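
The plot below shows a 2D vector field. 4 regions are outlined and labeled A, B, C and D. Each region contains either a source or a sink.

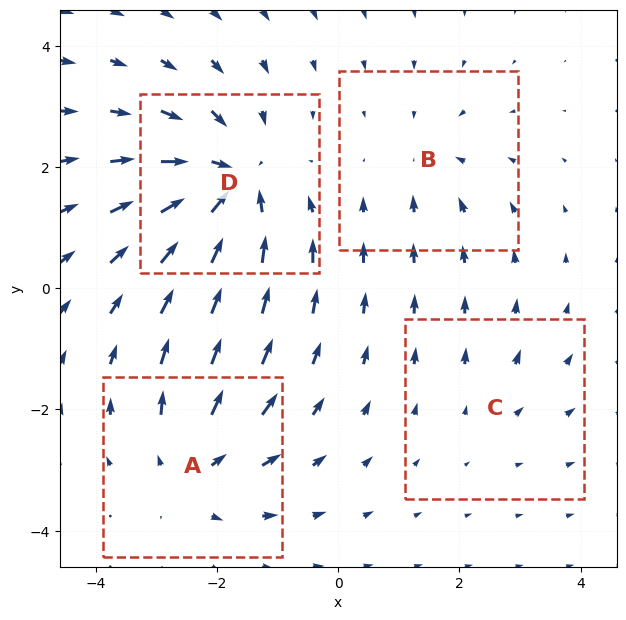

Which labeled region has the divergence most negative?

D

Divergence at each region's feature centre — A: about +5, B: about -3, C: about +2, D: about -7. Region D is most negative.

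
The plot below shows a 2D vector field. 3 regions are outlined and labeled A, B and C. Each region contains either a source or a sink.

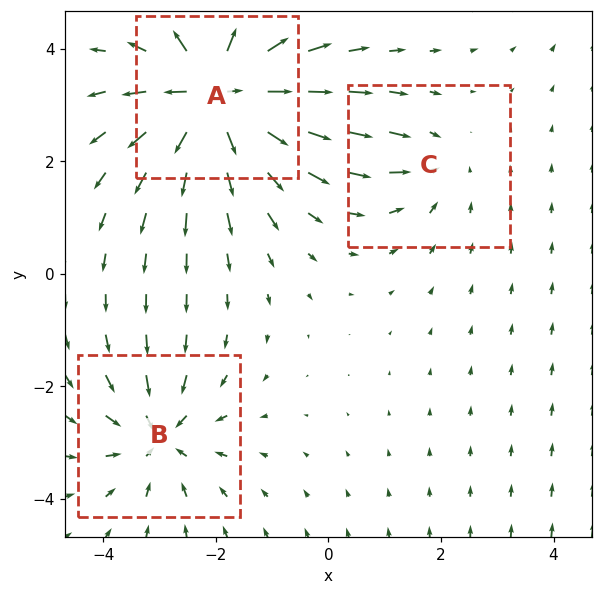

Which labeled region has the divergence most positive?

Divergence at each region's feature centre — A: about +6, B: about -4, C: about -2. Region A is most positive.

A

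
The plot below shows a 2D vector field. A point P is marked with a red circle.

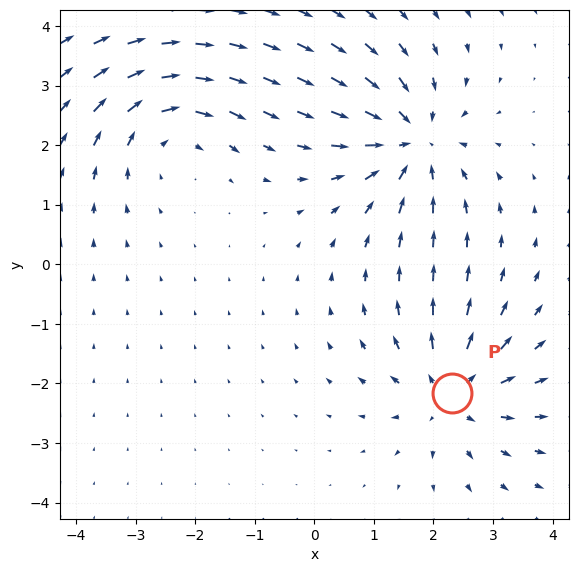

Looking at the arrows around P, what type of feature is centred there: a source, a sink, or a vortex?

At P (2.3, -2.2) the arrows spread outward. Divergence about +3, curl ≈0 — positive divergence with near-zero curl is a source.

source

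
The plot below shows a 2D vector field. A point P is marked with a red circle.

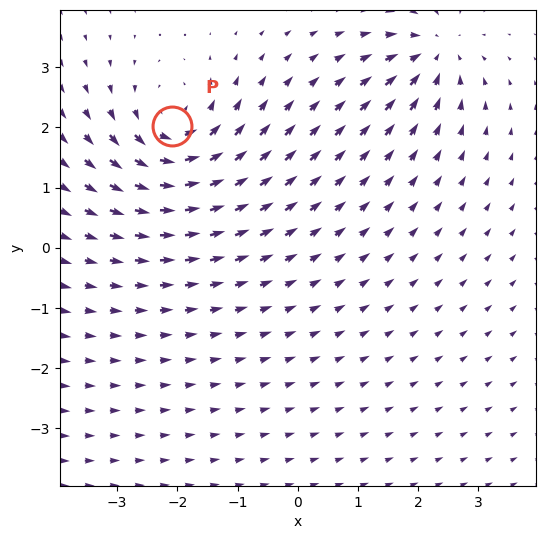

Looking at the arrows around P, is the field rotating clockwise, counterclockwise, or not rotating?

Near P at (-2.1, 2.0) the arrows circulate counterclockwise. The curl (z-component) there is about +5; positive curl means counterclockwise rotation.

counterclockwise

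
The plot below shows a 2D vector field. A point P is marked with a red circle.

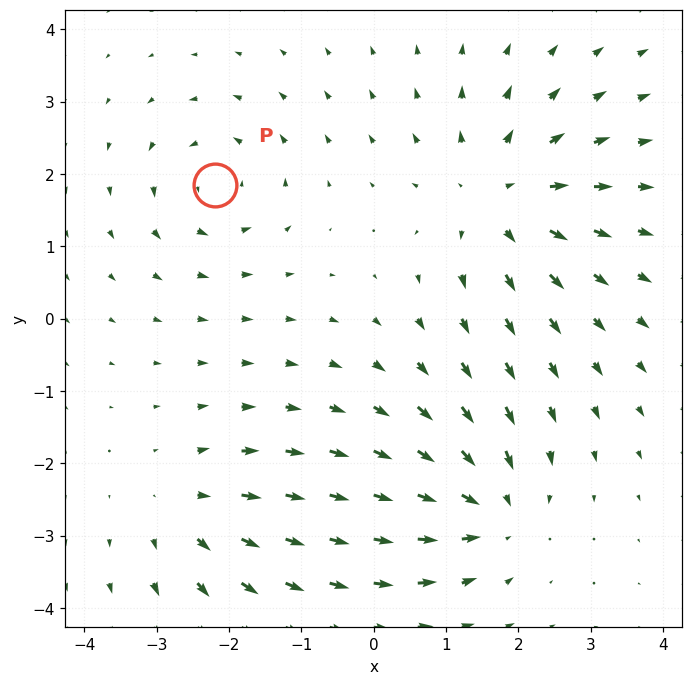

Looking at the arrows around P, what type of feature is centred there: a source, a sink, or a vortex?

At P (-2.2, 1.8) the arrows circulate counterclockwise. Divergence ≈0, curl about +4 — near-zero divergence with nonzero curl is a vortex.

vortex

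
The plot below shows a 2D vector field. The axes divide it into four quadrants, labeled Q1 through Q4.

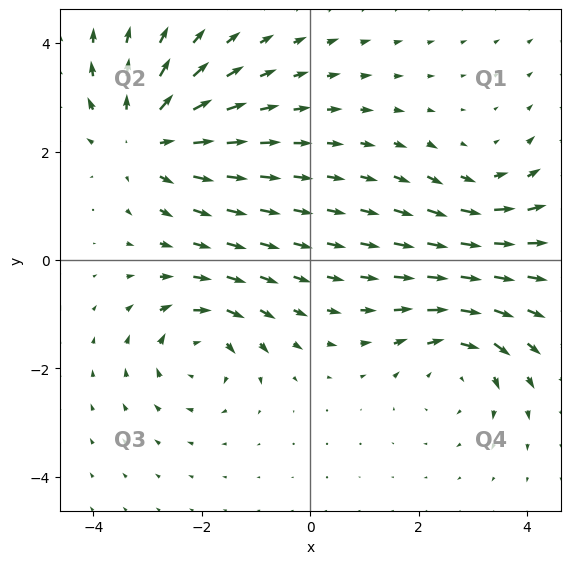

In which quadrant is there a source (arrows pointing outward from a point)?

The source sits at approximately (-3.0, 2.2), which lies in quadrant Q2. The divergence there is about +4, positive as expected for a source.

Q2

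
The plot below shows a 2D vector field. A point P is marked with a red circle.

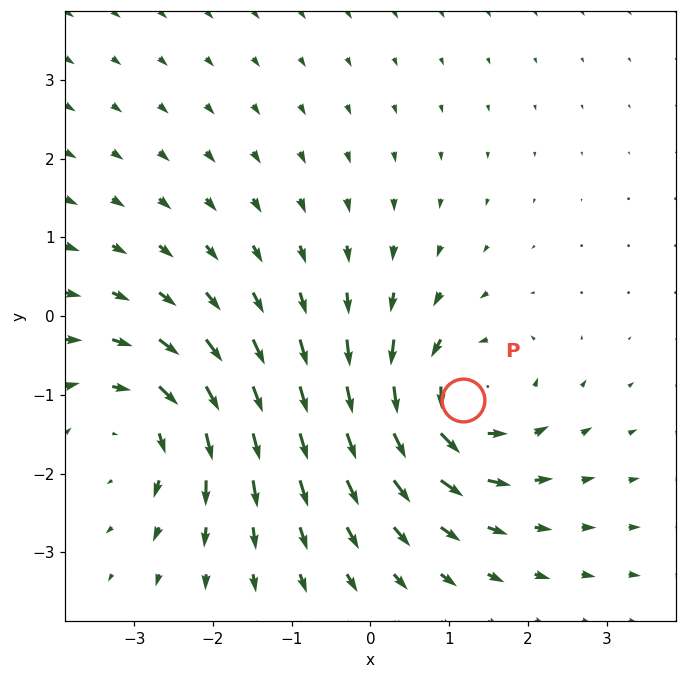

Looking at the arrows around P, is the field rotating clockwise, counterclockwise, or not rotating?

Near P at (1.2, -1.1) the arrows circulate counterclockwise. The curl (z-component) there is about +6; positive curl means counterclockwise rotation.

counterclockwise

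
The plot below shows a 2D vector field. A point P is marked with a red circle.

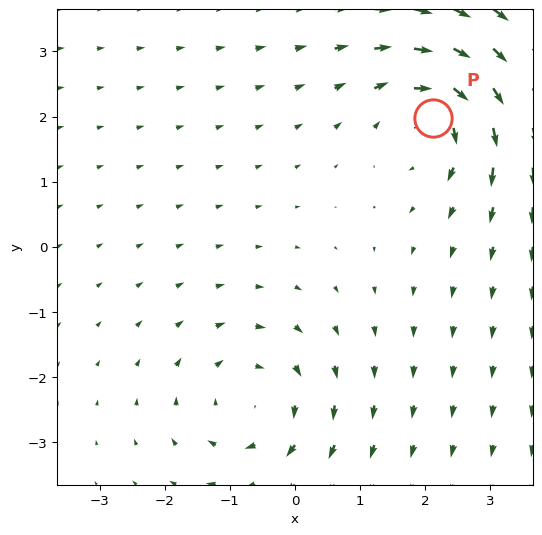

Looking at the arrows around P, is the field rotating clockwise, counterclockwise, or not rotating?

clockwise

Near P at (2.1, 2.0) the arrows circulate clockwise. The curl (z-component) there is about -6; negative curl means clockwise rotation.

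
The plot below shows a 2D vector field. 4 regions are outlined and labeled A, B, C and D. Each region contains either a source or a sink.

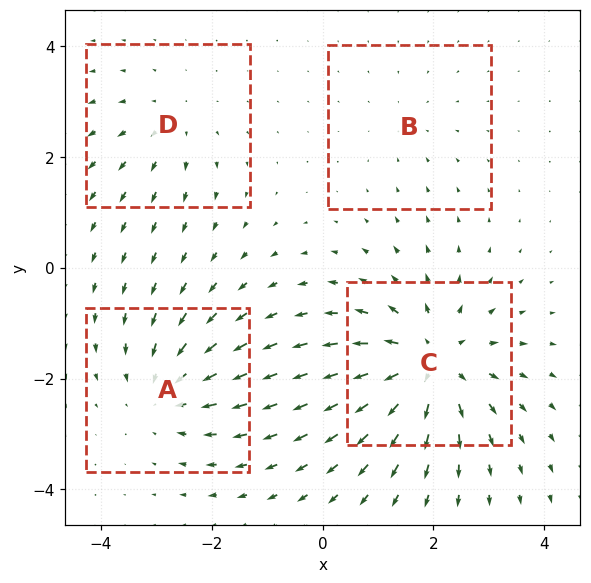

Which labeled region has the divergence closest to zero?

B

Divergence at each region's feature centre — A: about -4, B: about -2, C: about +7, D: about +3. Region B is closest to zero.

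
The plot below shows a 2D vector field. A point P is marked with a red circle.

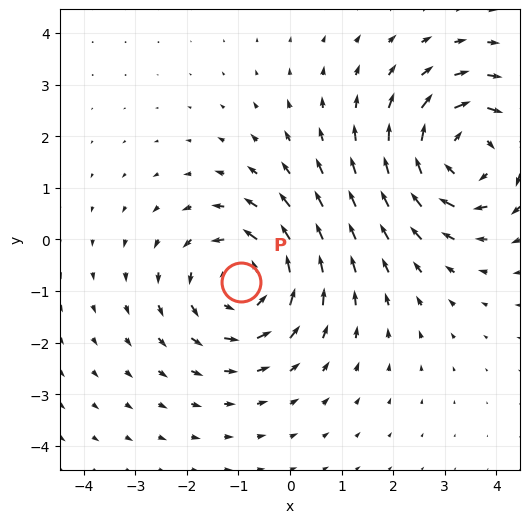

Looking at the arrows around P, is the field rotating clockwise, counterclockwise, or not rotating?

Near P at (-0.9, -0.8) the arrows circulate counterclockwise. The curl (z-component) there is about +4; positive curl means counterclockwise rotation.

counterclockwise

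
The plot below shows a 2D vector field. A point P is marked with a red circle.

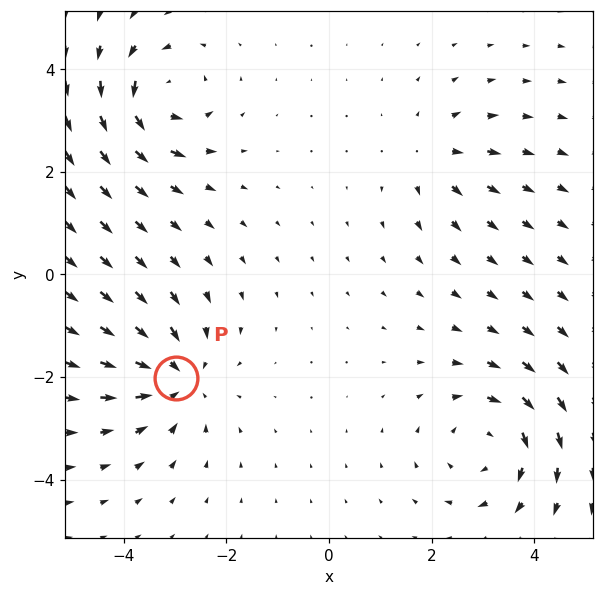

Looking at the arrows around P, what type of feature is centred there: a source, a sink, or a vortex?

At P (-3.0, -2.0) the arrows converge inward. Divergence about -5, curl ≈0 — negative divergence with near-zero curl is a sink.

sink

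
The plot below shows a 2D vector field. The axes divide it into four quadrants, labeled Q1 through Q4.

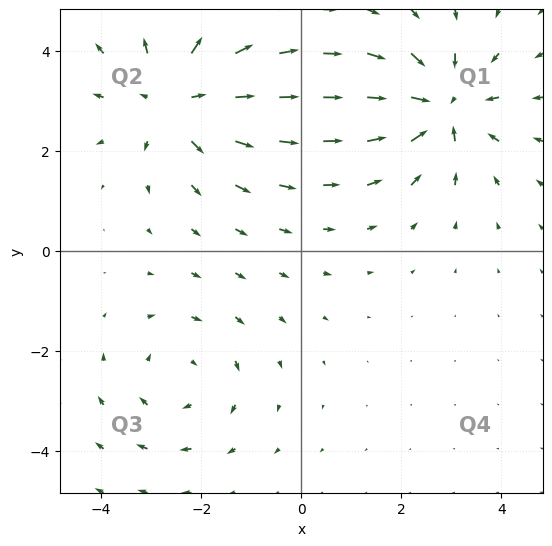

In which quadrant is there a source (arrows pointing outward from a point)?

Q2

The source sits at approximately (-2.5, 3.0), which lies in quadrant Q2. The divergence there is about +4, positive as expected for a source.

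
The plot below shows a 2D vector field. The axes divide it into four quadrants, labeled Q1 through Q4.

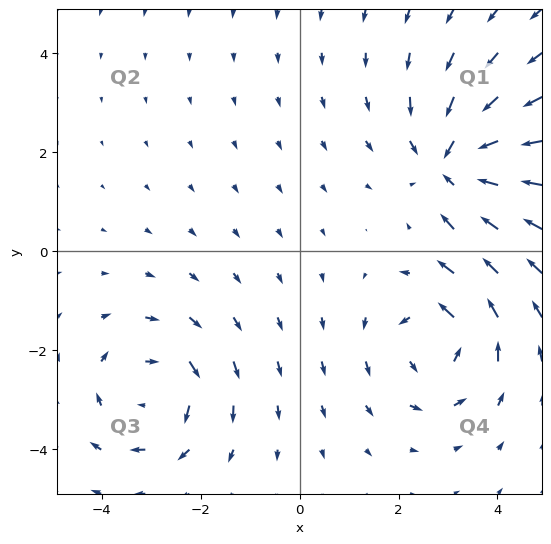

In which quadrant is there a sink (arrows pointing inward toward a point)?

Q1

The sink sits at approximately (3.1, 1.8), which lies in quadrant Q1. The divergence there is about -4, negative as expected for a sink.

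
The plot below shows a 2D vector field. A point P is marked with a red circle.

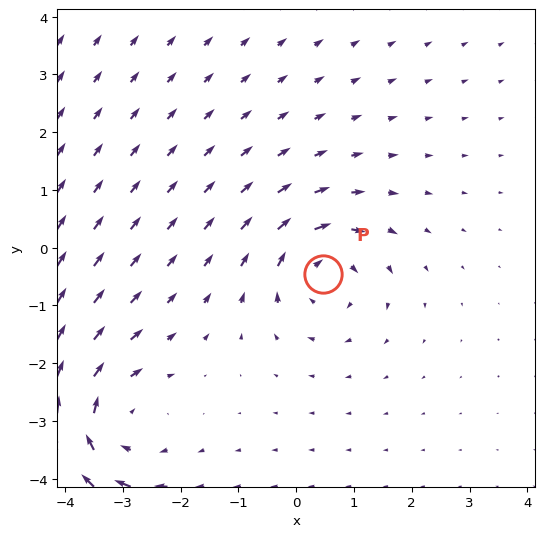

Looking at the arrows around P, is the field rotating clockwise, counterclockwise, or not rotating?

Near P at (0.5, -0.5) the arrows circulate clockwise. The curl (z-component) there is about -3; negative curl means clockwise rotation.

clockwise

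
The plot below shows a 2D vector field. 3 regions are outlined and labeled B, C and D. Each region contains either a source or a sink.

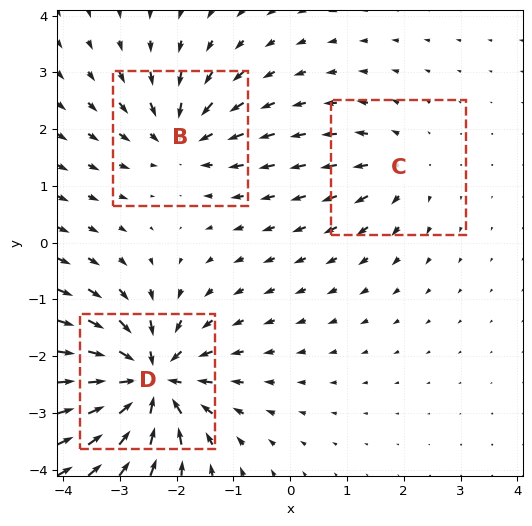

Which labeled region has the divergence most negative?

Divergence at each region's feature centre — B: about -4, C: about +2, D: about -6. Region D is most negative.

D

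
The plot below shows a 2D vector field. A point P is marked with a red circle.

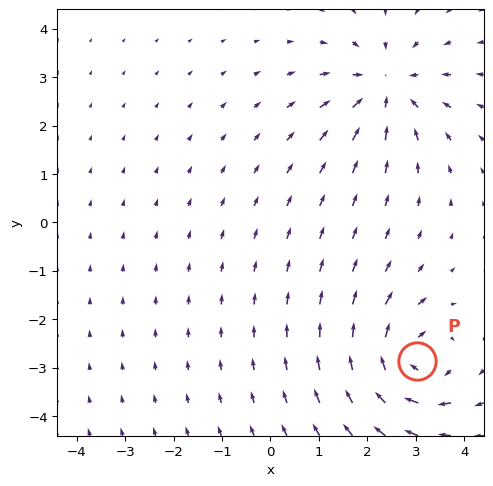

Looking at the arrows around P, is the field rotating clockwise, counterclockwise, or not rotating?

clockwise

Near P at (3.0, -2.9) the arrows circulate clockwise. The curl (z-component) there is about -6; negative curl means clockwise rotation.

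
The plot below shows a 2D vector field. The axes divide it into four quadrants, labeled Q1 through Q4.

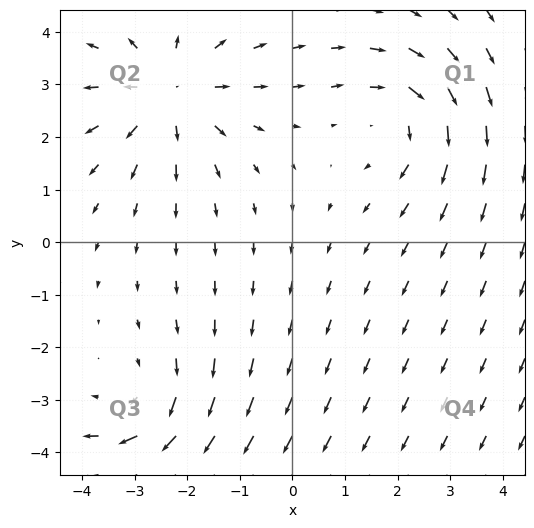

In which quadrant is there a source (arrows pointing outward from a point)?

The source sits at approximately (-2.3, 2.8), which lies in quadrant Q2. The divergence there is about +4, positive as expected for a source.

Q2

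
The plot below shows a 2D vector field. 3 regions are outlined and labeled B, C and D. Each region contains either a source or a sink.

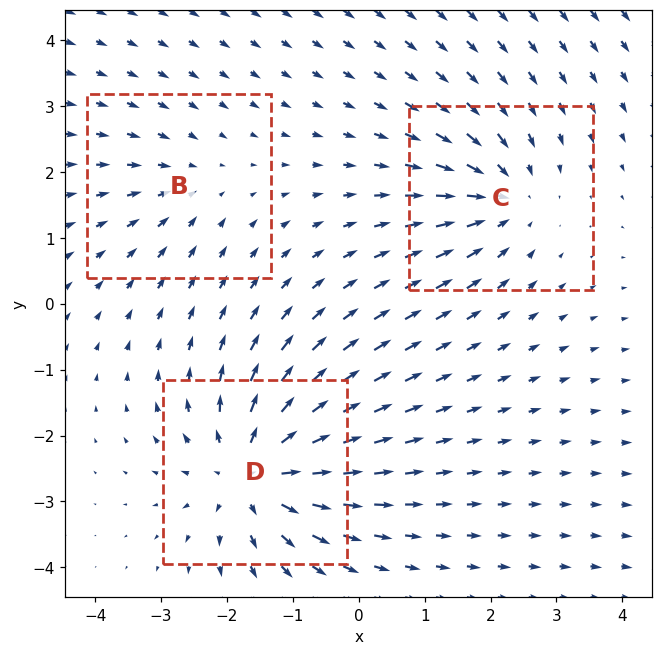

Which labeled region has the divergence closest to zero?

B

Divergence at each region's feature centre — B: about -2, C: about -4, D: about +5. Region B is closest to zero.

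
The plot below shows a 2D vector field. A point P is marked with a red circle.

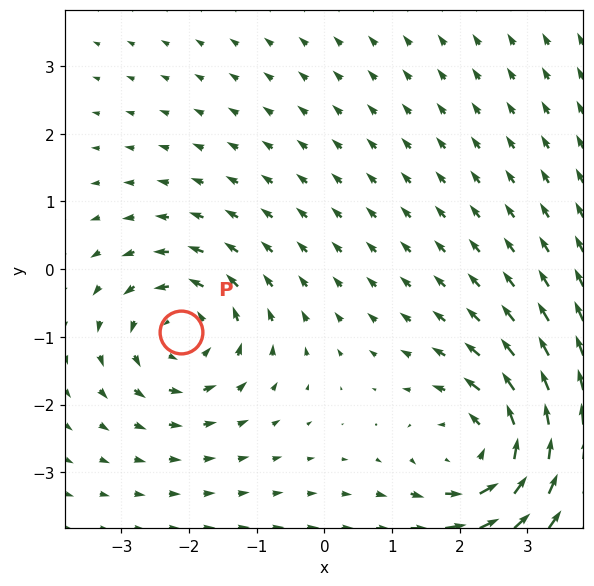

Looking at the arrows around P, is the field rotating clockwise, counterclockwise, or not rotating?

counterclockwise

Near P at (-2.1, -0.9) the arrows circulate counterclockwise. The curl (z-component) there is about +4; positive curl means counterclockwise rotation.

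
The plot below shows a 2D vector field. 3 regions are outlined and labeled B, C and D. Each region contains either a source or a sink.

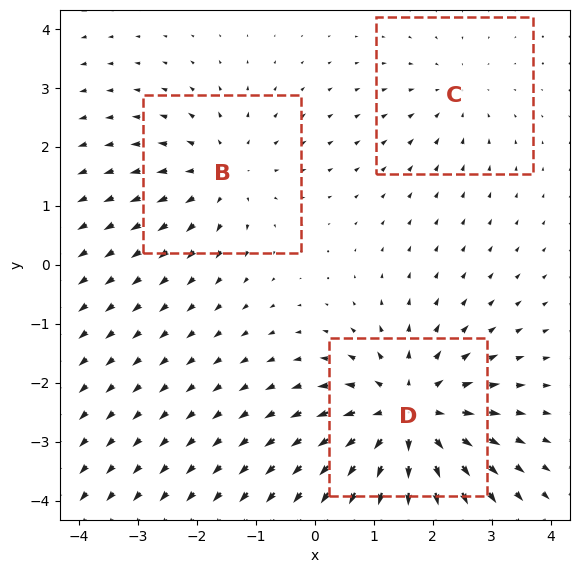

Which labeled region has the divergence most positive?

Divergence at each region's feature centre — B: about +3, C: about -2, D: about +5. Region D is most positive.

D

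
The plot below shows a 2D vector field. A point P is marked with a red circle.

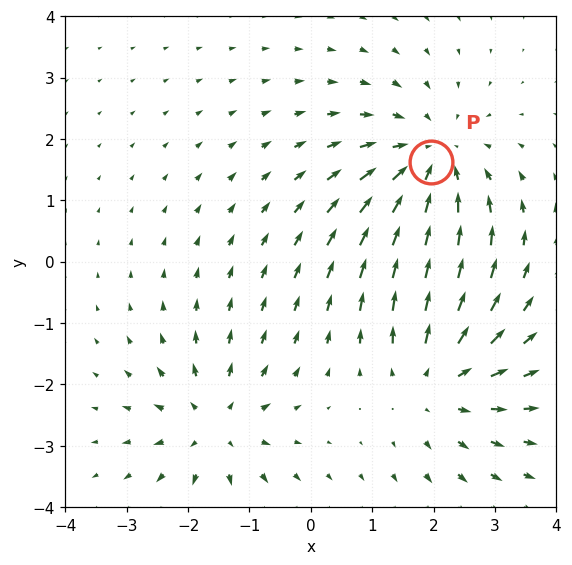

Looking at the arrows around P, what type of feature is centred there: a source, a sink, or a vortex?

sink

At P (2.0, 1.6) the arrows converge inward. Divergence about -4, curl ≈0 — negative divergence with near-zero curl is a sink.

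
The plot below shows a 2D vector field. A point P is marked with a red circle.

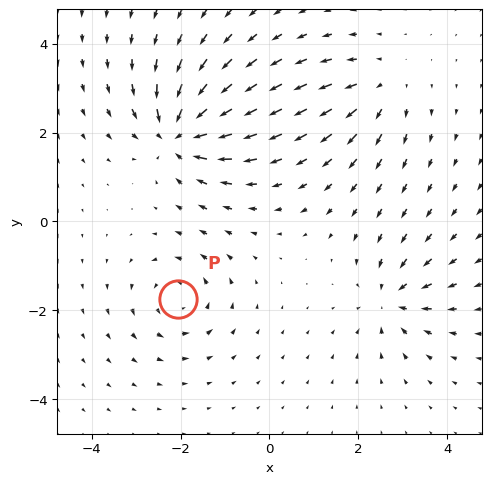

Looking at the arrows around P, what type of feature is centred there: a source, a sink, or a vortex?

At P (-2.1, -1.7) the arrows circulate counterclockwise. Divergence ≈0, curl about +4 — near-zero divergence with nonzero curl is a vortex.

vortex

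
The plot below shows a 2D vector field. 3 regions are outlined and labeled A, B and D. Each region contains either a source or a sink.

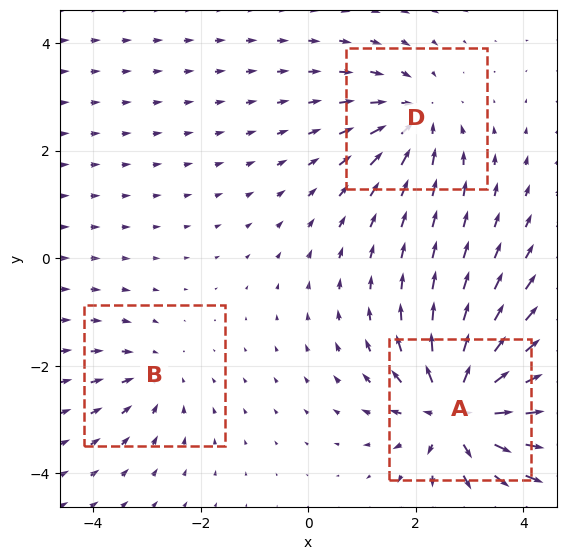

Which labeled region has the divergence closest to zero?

Divergence at each region's feature centre — A: about +6, B: about -2, D: about -4. Region B is closest to zero.

B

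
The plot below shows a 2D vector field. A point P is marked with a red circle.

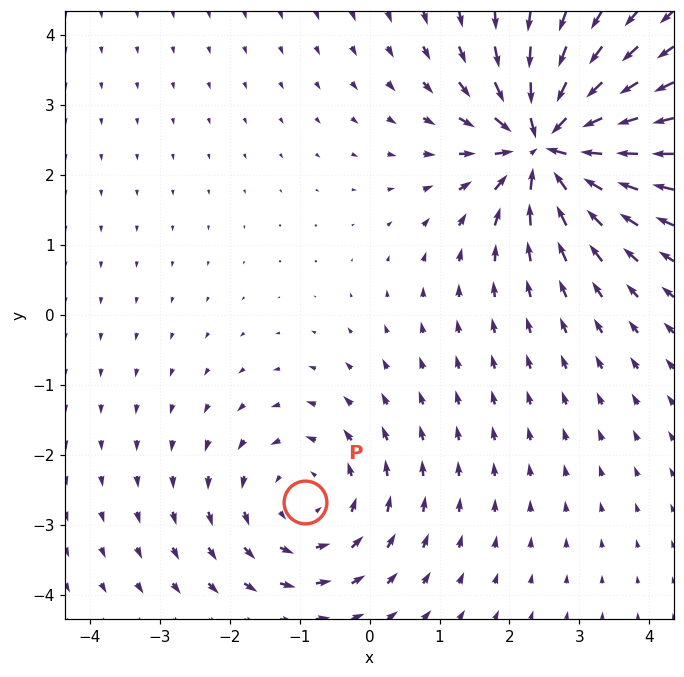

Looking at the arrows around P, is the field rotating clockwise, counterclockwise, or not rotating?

Near P at (-0.9, -2.7) the arrows circulate counterclockwise. The curl (z-component) there is about +3; positive curl means counterclockwise rotation.

counterclockwise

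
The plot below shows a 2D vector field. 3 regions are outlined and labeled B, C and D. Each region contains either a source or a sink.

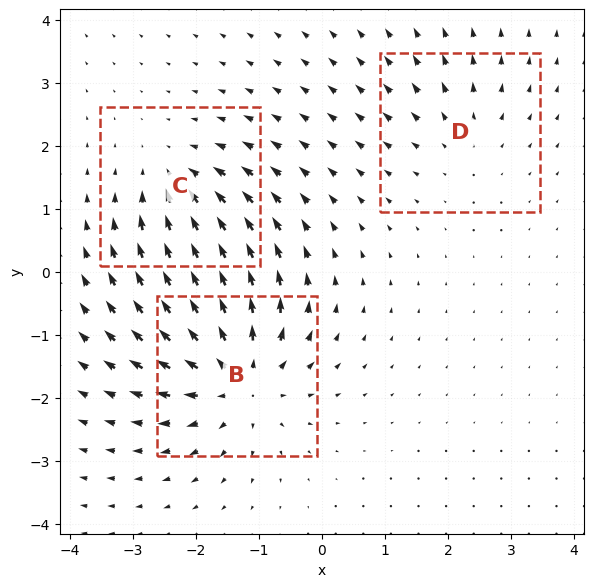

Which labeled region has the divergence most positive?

Divergence at each region's feature centre — B: about +5, C: about -3, D: about +2. Region B is most positive.

B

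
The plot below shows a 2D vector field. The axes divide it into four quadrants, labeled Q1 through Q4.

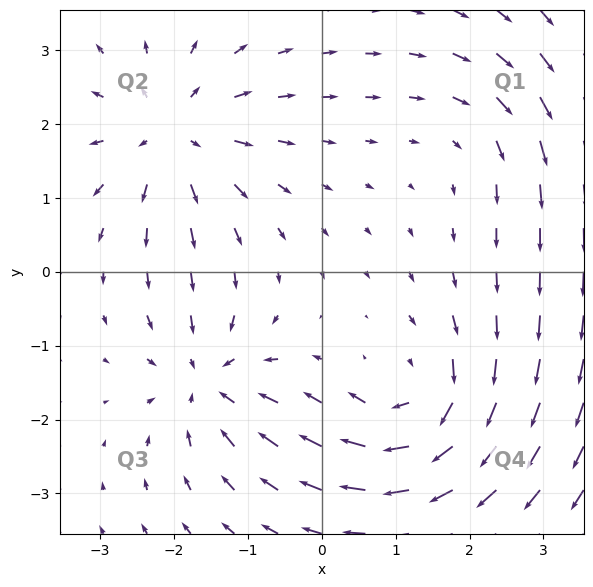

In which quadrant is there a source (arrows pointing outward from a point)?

Q2

The source sits at approximately (-2.0, 1.9), which lies in quadrant Q2. The divergence there is about +5, positive as expected for a source.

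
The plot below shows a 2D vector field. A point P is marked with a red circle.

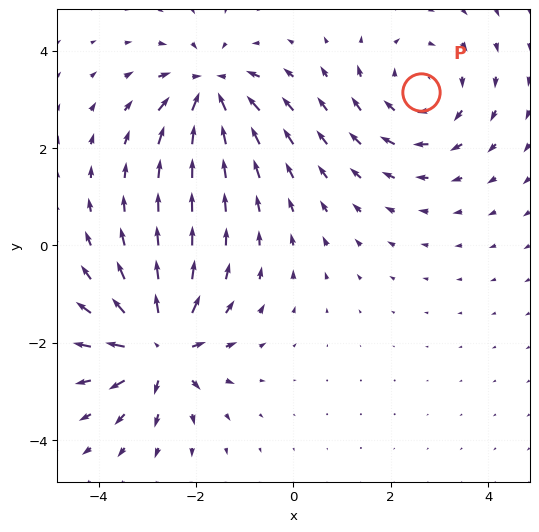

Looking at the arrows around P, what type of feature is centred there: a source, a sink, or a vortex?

vortex

At P (2.6, 3.2) the arrows circulate clockwise. Divergence ≈0, curl about -3 — near-zero divergence with nonzero curl is a vortex.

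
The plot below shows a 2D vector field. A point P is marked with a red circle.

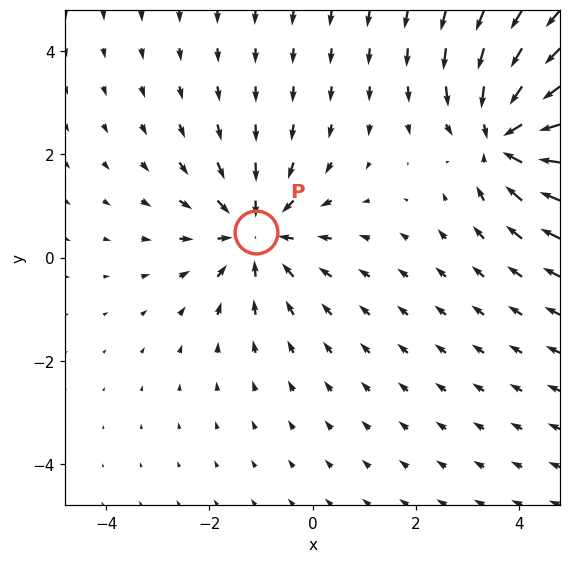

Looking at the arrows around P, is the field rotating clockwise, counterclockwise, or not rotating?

Near P at (-1.1, 0.5) the arrows show no circulation. The curl there is ≈0.

not rotating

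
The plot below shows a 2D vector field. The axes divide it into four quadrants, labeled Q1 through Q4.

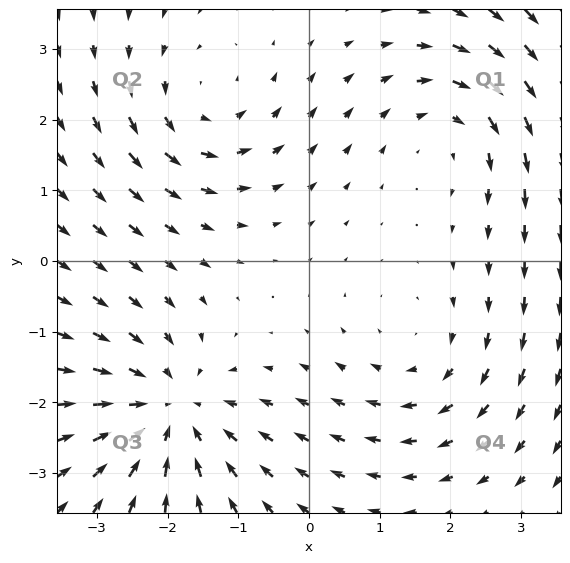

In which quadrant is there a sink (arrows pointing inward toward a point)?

Q3

The sink sits at approximately (-2.0, -2.1), which lies in quadrant Q3. The divergence there is about -4, negative as expected for a sink.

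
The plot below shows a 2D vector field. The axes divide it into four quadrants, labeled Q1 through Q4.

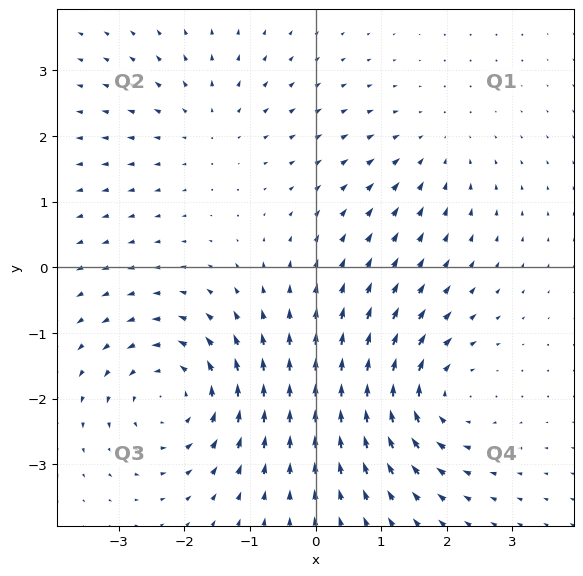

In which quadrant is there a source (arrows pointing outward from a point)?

The source sits at approximately (-1.7, 2.1), which lies in quadrant Q2. The divergence there is about +3, positive as expected for a source.

Q2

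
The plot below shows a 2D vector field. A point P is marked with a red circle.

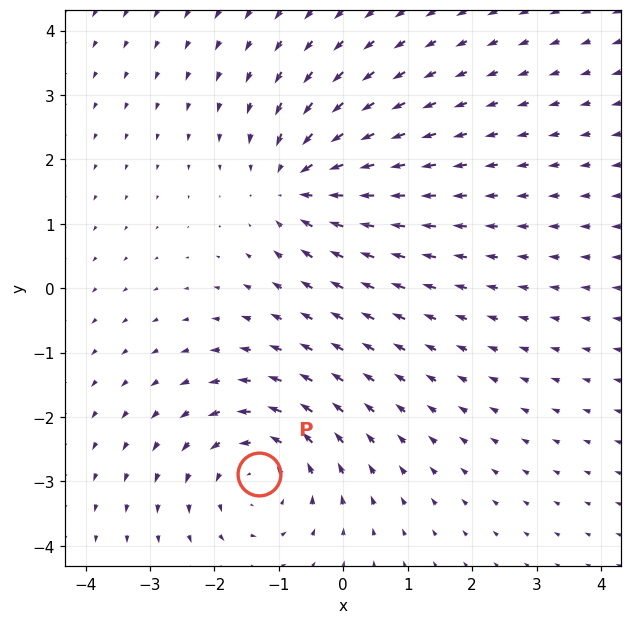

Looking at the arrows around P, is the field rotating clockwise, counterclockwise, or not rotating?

counterclockwise

Near P at (-1.3, -2.9) the arrows circulate counterclockwise. The curl (z-component) there is about +4; positive curl means counterclockwise rotation.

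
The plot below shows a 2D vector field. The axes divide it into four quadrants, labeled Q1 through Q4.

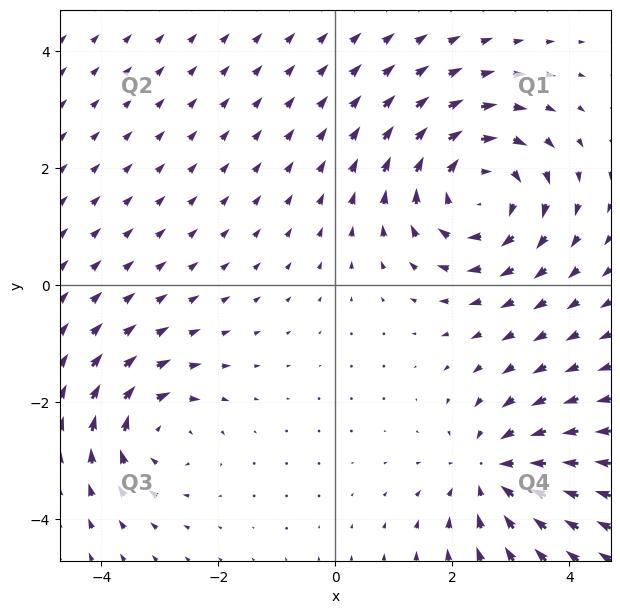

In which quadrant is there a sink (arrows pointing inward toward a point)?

Q4

The sink sits at approximately (2.7, -3.2), which lies in quadrant Q4. The divergence there is about -3, negative as expected for a sink.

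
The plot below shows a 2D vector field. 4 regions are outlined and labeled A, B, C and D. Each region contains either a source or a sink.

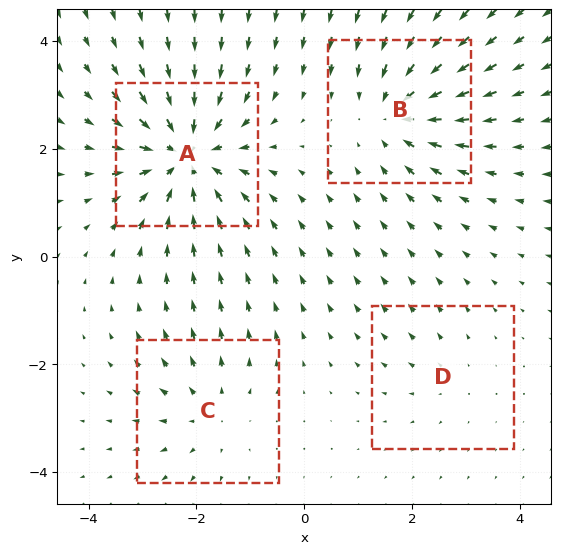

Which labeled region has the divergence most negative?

Divergence at each region's feature centre — A: about -7, B: about -5, C: about +3, D: about +2. Region A is most negative.

A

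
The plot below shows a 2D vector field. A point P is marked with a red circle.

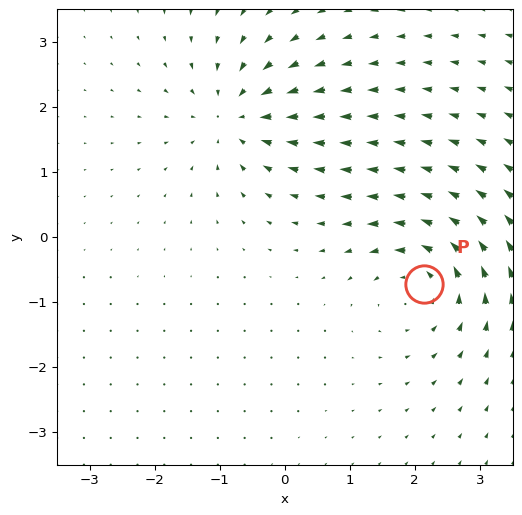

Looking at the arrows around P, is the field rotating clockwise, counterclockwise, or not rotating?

Near P at (2.1, -0.7) the arrows circulate counterclockwise. The curl (z-component) there is about +5; positive curl means counterclockwise rotation.

counterclockwise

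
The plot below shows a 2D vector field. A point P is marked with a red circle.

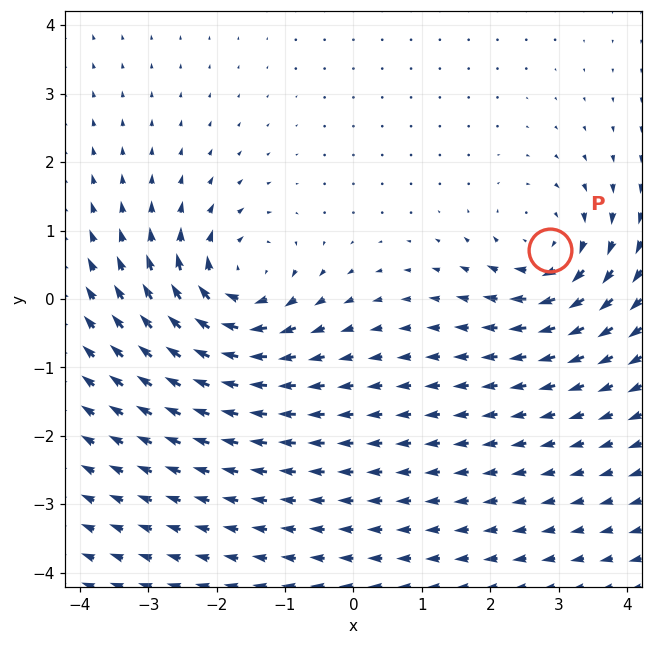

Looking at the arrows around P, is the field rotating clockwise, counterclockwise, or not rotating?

clockwise

Near P at (2.9, 0.7) the arrows circulate clockwise. The curl (z-component) there is about -3; negative curl means clockwise rotation.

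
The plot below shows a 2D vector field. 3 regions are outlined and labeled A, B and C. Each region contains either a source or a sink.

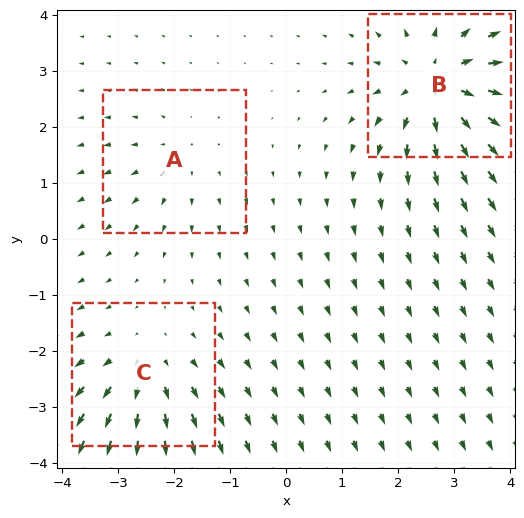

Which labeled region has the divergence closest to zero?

A

Divergence at each region's feature centre — A: about +2, B: about +6, C: about +3. Region A is closest to zero.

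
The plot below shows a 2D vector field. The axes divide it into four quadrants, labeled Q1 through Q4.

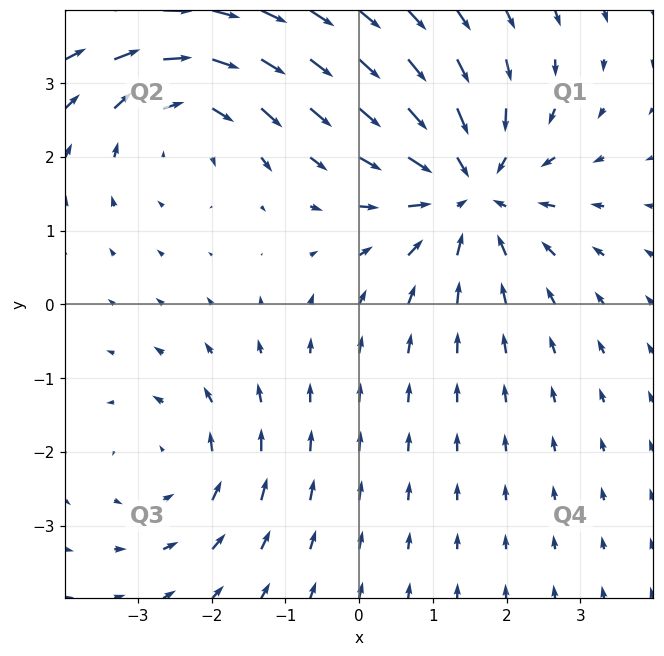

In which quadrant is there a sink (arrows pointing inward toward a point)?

Q1

The sink sits at approximately (1.5, 1.5), which lies in quadrant Q1. The divergence there is about -5, negative as expected for a sink.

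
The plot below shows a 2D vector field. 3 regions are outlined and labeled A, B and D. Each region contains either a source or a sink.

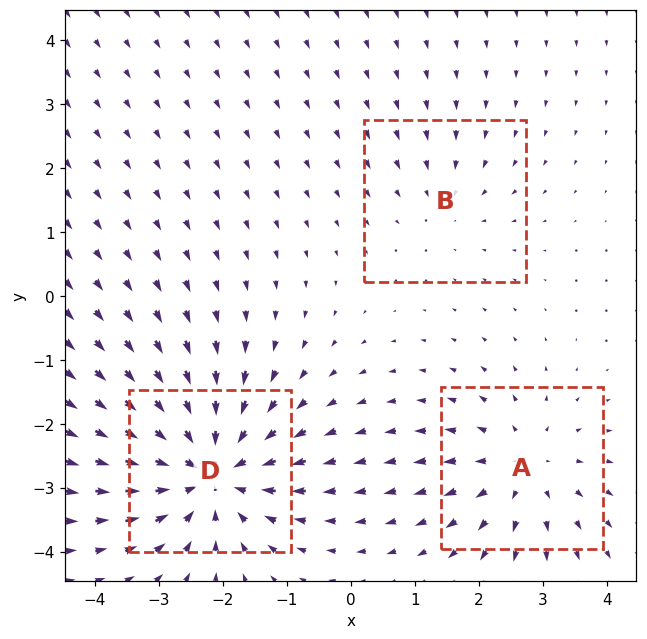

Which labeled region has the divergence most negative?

D

Divergence at each region's feature centre — A: about +3, B: about -2, D: about -5. Region D is most negative.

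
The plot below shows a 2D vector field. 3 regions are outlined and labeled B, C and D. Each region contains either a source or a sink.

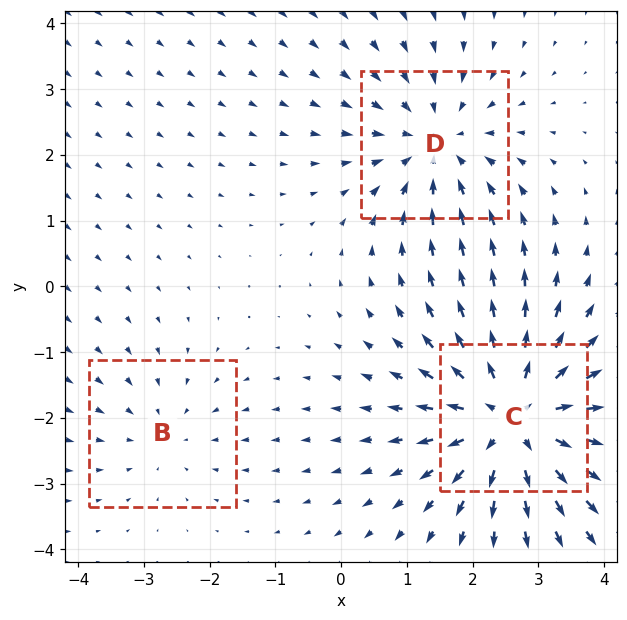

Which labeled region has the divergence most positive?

Divergence at each region's feature centre — B: about -2, C: about +5, D: about -3. Region C is most positive.

C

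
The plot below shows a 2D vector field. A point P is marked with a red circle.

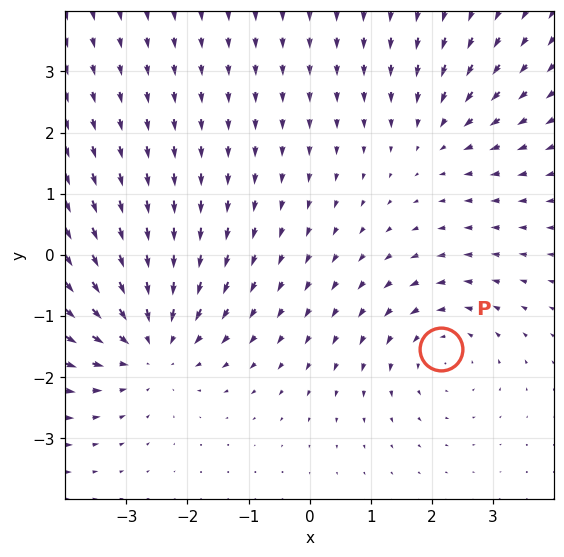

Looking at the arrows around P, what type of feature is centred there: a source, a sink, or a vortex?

At P (2.2, -1.5) the arrows circulate counterclockwise. Divergence ≈0, curl about +3 — near-zero divergence with nonzero curl is a vortex.

vortex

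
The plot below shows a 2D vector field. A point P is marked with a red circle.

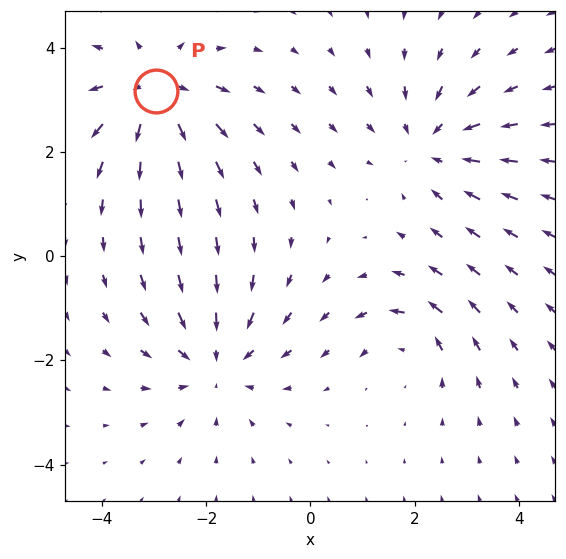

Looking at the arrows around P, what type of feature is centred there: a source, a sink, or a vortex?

At P (-3.0, 3.2) the arrows spread outward. Divergence about +4, curl ≈0 — positive divergence with near-zero curl is a source.

source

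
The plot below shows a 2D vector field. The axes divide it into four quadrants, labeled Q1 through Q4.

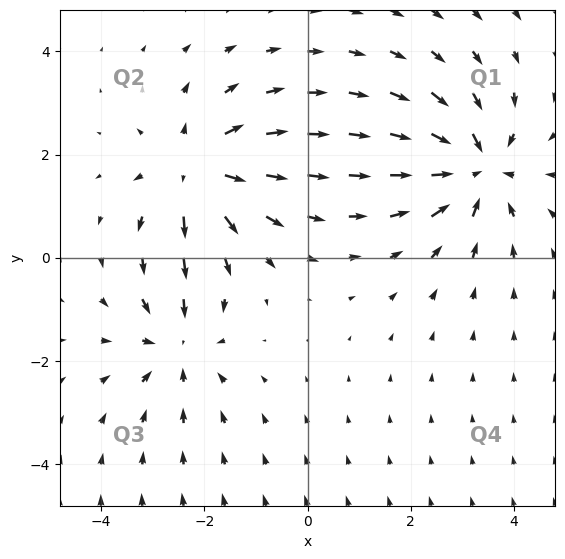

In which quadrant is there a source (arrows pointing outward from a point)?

The source sits at approximately (-2.1, 1.7), which lies in quadrant Q2. The divergence there is about +4, positive as expected for a source.

Q2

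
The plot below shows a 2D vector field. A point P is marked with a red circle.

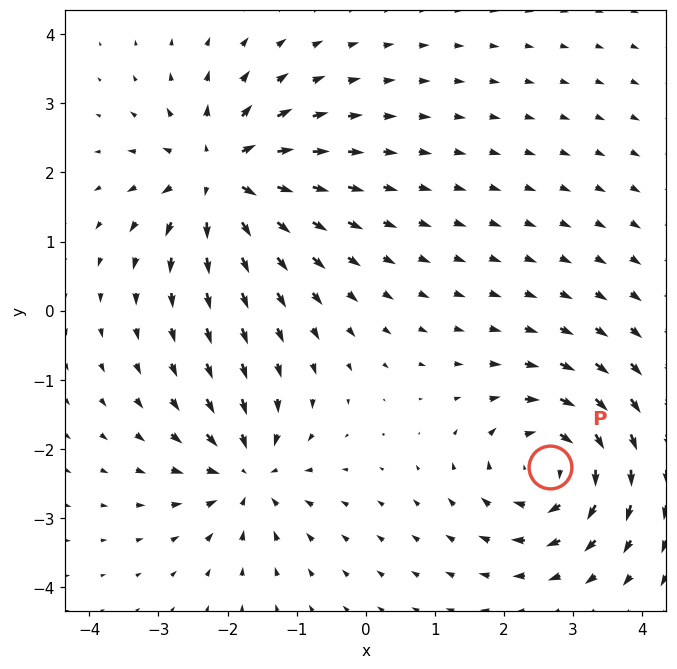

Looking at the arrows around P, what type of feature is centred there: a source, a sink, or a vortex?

At P (2.7, -2.3) the arrows circulate clockwise. Divergence ≈0, curl about -5 — near-zero divergence with nonzero curl is a vortex.

vortex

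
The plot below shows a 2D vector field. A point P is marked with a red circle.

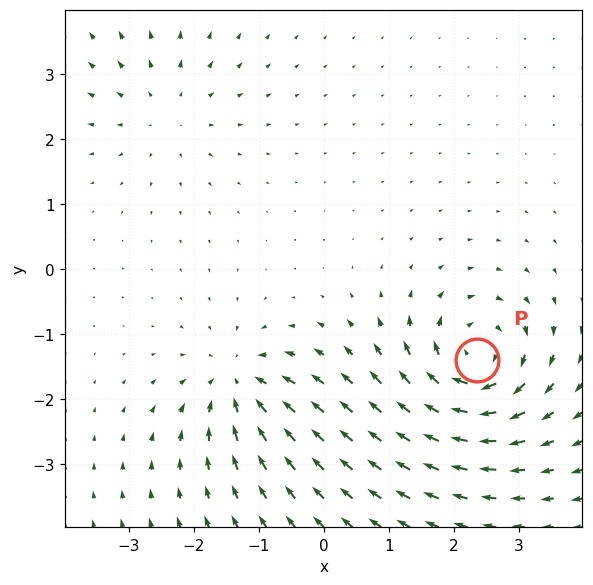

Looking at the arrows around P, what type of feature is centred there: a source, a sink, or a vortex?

vortex

At P (2.4, -1.4) the arrows circulate clockwise. Divergence ≈0, curl about -7 — near-zero divergence with nonzero curl is a vortex.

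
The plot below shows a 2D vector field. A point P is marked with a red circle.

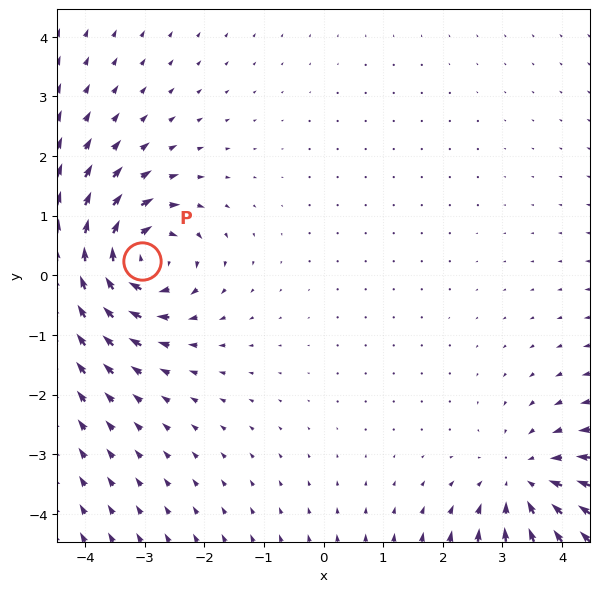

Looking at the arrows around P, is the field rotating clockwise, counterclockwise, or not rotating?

Near P at (-3.0, 0.2) the arrows circulate clockwise. The curl (z-component) there is about -4; negative curl means clockwise rotation.

clockwise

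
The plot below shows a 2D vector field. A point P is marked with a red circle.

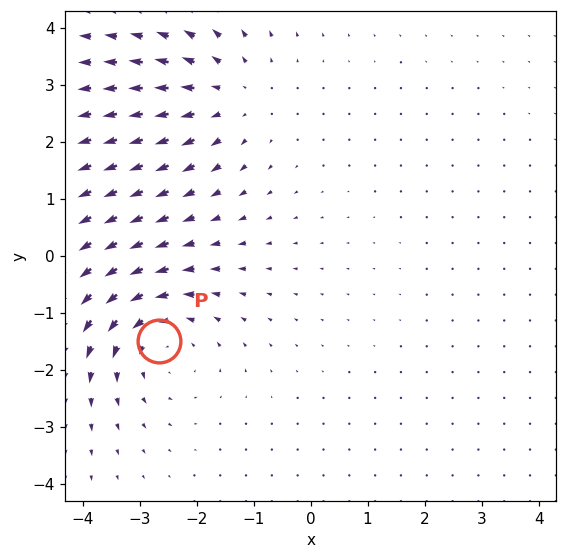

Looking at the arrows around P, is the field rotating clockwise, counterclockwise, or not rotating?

Near P at (-2.7, -1.5) the arrows circulate counterclockwise. The curl (z-component) there is about +3; positive curl means counterclockwise rotation.

counterclockwise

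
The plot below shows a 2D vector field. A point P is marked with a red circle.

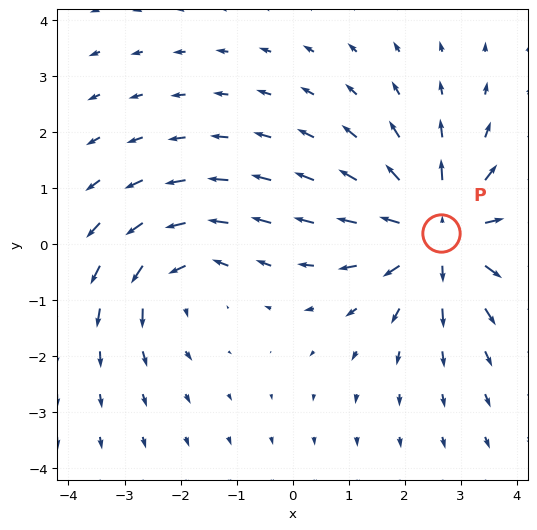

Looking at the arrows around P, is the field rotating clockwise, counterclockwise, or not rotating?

not rotating

Near P at (2.6, 0.2) the arrows show no circulation. The curl there is ≈0.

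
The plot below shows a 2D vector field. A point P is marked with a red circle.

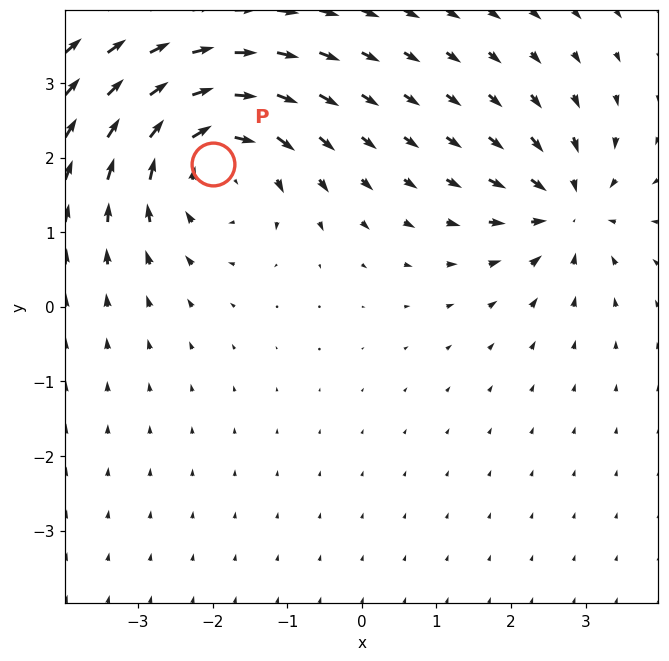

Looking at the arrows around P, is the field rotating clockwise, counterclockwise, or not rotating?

clockwise

Near P at (-2.0, 1.9) the arrows circulate clockwise. The curl (z-component) there is about -4; negative curl means clockwise rotation.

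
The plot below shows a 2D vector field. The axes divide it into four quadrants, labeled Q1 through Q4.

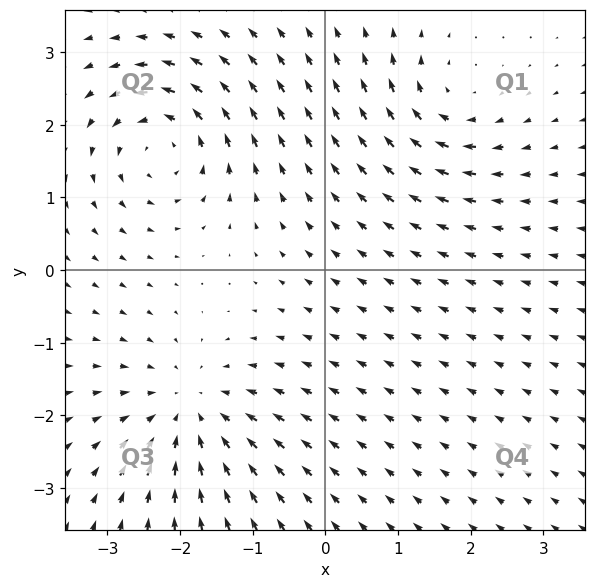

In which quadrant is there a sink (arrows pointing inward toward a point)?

The sink sits at approximately (-1.9, -1.9), which lies in quadrant Q3. The divergence there is about -5, negative as expected for a sink.

Q3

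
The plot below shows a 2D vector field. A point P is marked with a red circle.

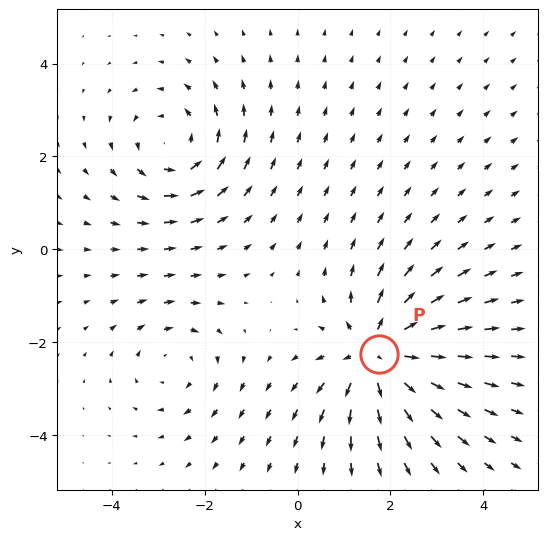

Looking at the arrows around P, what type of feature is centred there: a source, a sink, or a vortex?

At P (1.7, -2.3) the arrows spread outward. Divergence about +5, curl ≈0 — positive divergence with near-zero curl is a source.

source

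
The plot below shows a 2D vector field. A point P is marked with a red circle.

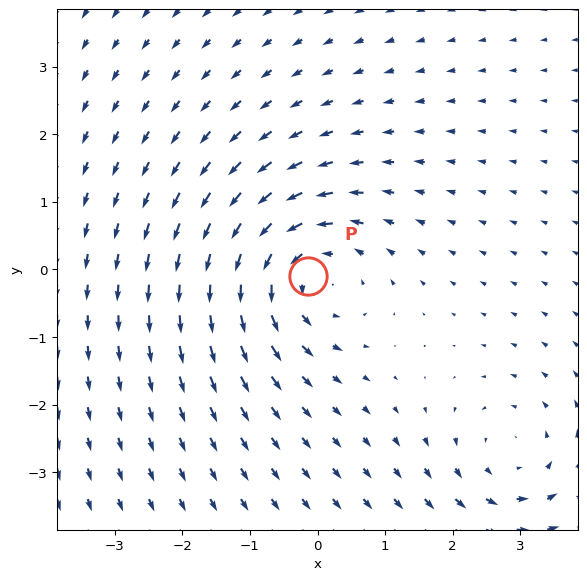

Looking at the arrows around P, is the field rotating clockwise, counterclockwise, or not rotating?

counterclockwise

Near P at (-0.1, -0.1) the arrows circulate counterclockwise. The curl (z-component) there is about +4; positive curl means counterclockwise rotation.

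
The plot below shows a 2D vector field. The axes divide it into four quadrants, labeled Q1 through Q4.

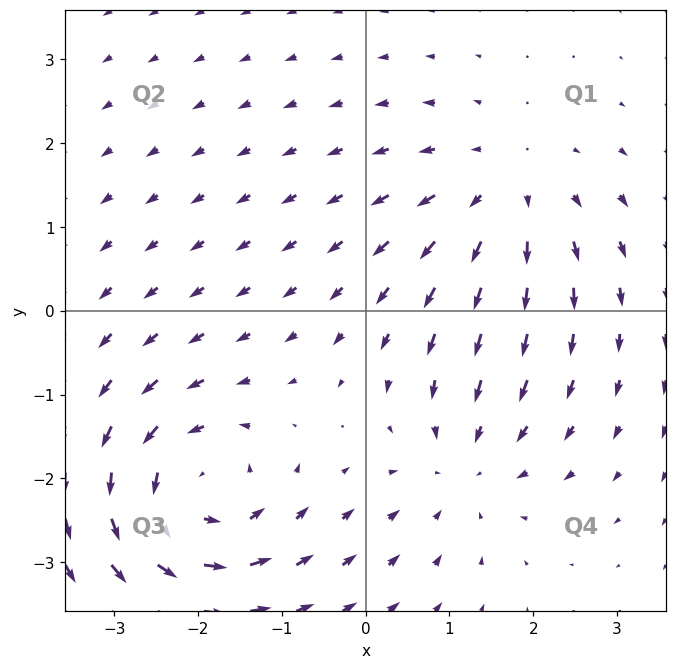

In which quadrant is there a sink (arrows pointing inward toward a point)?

The sink sits at approximately (1.2, -1.8), which lies in quadrant Q4. The divergence there is about -3, negative as expected for a sink.

Q4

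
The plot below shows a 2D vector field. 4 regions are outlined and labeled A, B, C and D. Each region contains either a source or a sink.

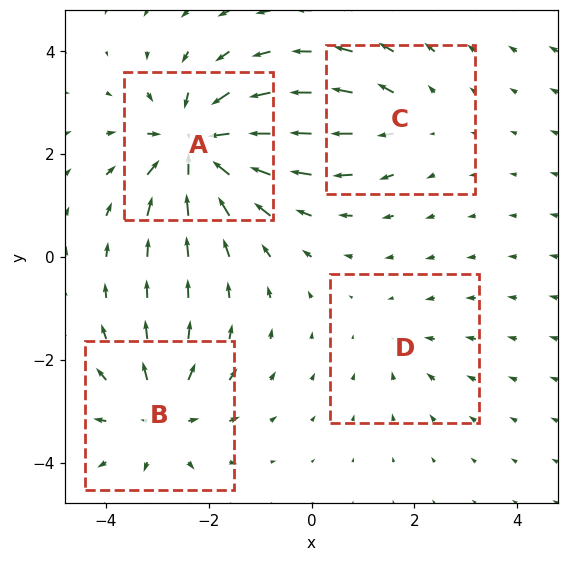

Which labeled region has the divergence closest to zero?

Divergence at each region's feature centre — A: about -8, B: about +5, C: about +3, D: about -2. Region D is closest to zero.

D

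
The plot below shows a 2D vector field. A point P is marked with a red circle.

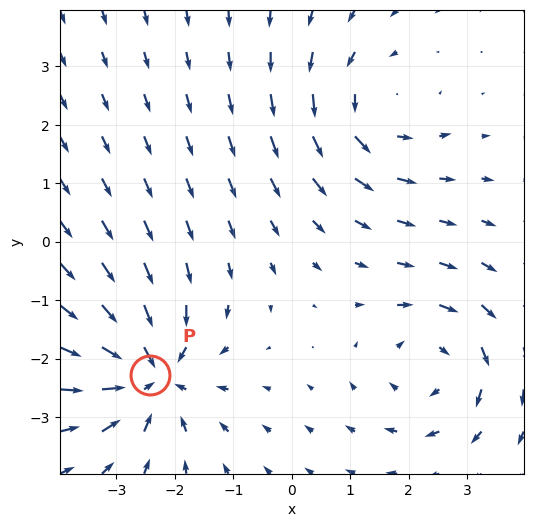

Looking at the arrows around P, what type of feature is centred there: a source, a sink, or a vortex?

sink

At P (-2.4, -2.3) the arrows converge inward. Divergence about -5, curl ≈0 — negative divergence with near-zero curl is a sink.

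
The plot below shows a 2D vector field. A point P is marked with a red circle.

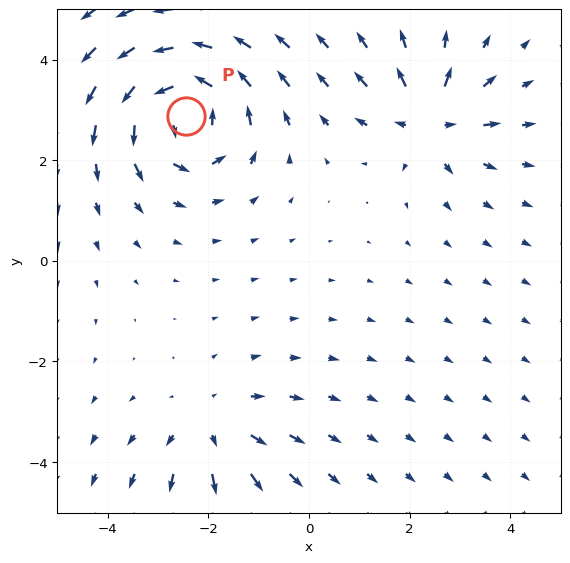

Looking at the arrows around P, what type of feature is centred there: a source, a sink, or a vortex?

At P (-2.4, 2.9) the arrows circulate counterclockwise. Divergence ≈0, curl about +5 — near-zero divergence with nonzero curl is a vortex.

vortex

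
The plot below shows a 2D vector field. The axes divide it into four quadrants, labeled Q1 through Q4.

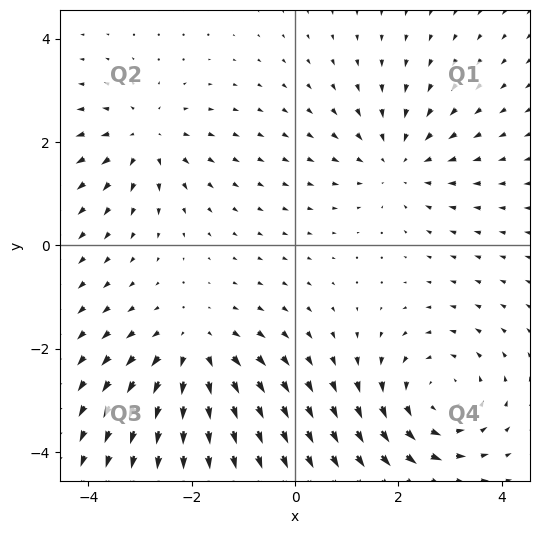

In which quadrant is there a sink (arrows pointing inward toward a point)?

The sink sits at approximately (2.0, 1.6), which lies in quadrant Q1. The divergence there is about -3, negative as expected for a sink.

Q1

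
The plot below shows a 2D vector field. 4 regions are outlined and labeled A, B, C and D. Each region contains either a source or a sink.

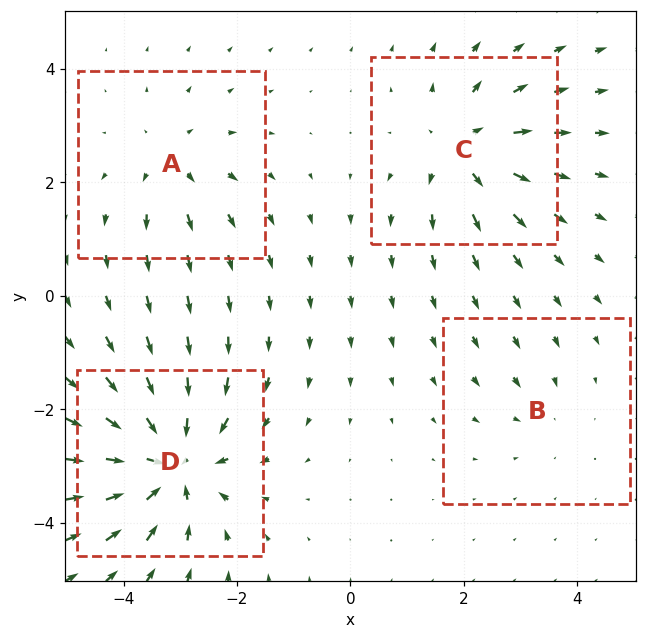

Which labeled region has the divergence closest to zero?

Divergence at each region's feature centre — A: about +4, B: about -2, C: about +5, D: about -7. Region B is closest to zero.

B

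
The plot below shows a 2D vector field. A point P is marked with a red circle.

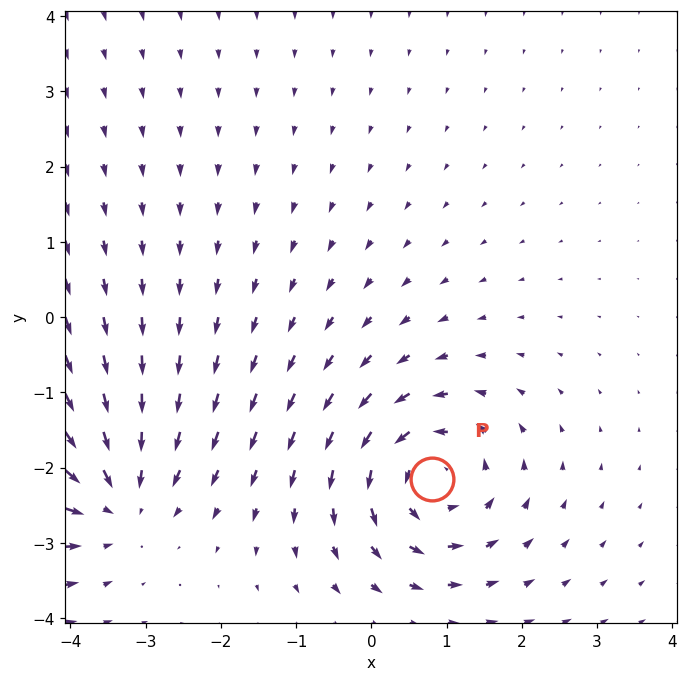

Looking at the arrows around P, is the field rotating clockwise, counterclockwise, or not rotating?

Near P at (0.8, -2.1) the arrows circulate counterclockwise. The curl (z-component) there is about +5; positive curl means counterclockwise rotation.

counterclockwise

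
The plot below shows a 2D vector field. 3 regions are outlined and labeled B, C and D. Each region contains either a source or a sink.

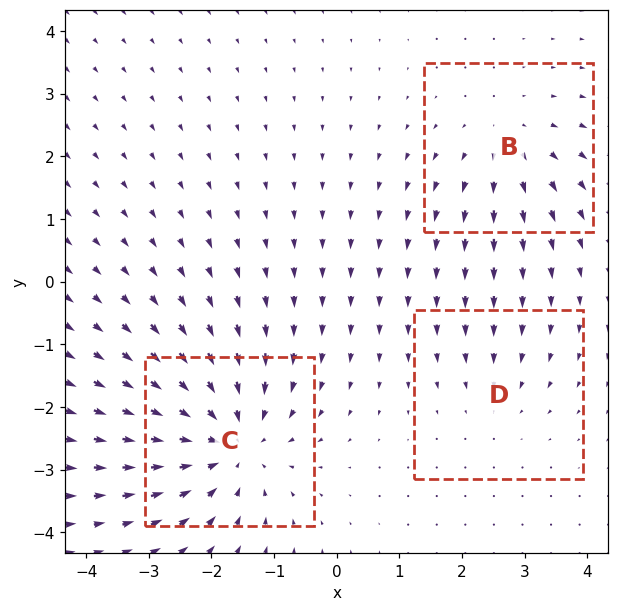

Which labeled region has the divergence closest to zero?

D

Divergence at each region's feature centre — B: about +3, C: about -5, D: about -2. Region D is closest to zero.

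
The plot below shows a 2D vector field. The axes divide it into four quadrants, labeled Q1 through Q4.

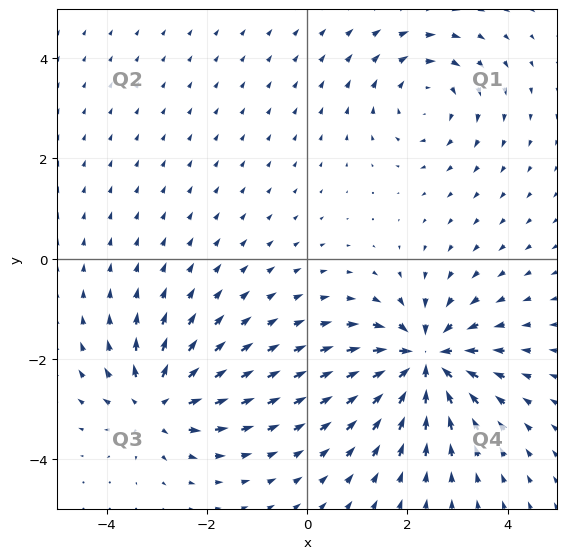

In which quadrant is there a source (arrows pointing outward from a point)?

Q3

The source sits at approximately (-3.0, -2.9), which lies in quadrant Q3. The divergence there is about +5, positive as expected for a source.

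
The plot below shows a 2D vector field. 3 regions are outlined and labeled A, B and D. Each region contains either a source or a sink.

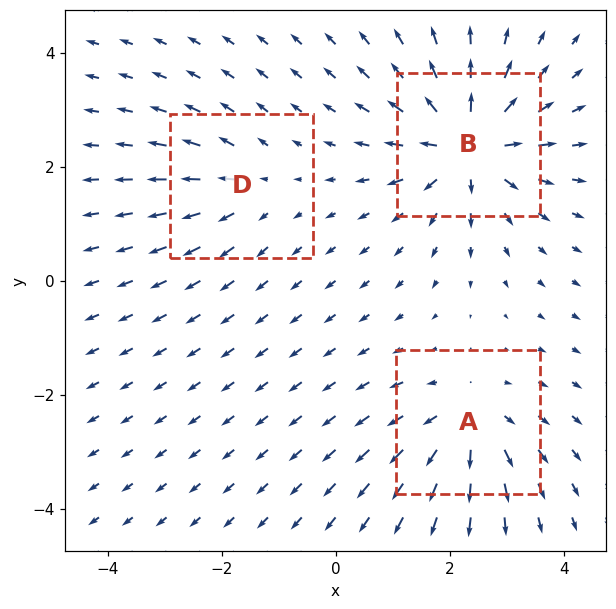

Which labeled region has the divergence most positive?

B

Divergence at each region's feature centre — A: about +4, B: about +6, D: about +2. Region B is most positive.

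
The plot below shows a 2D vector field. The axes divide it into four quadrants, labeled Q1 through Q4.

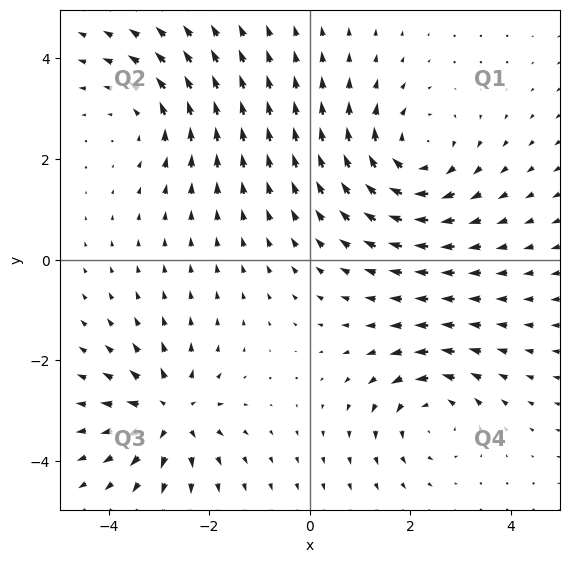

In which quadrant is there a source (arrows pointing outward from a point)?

Q3

The source sits at approximately (-2.8, -3.1), which lies in quadrant Q3. The divergence there is about +4, positive as expected for a source.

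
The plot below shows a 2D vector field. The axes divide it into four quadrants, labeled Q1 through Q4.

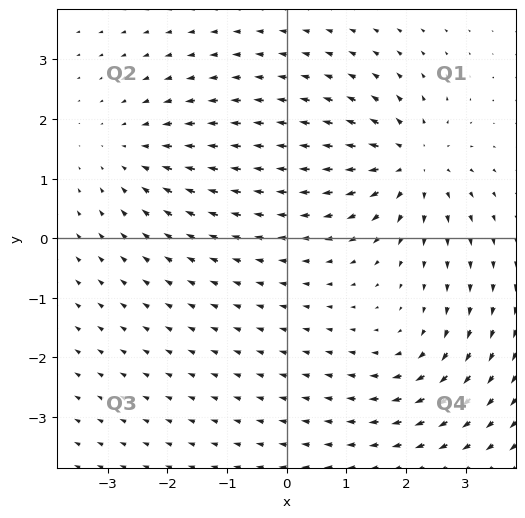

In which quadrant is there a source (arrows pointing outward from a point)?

The source sits at approximately (2.1, 1.3), which lies in quadrant Q1. The divergence there is about +5, positive as expected for a source.

Q1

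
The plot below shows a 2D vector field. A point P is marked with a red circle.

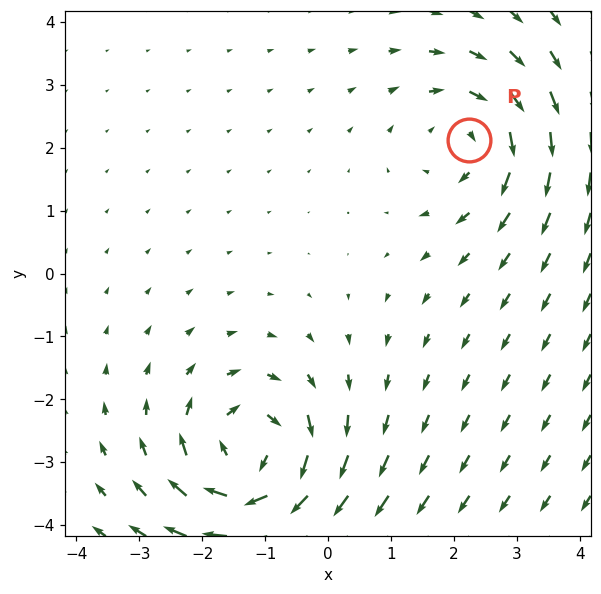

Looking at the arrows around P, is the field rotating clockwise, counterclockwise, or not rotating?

clockwise

Near P at (2.2, 2.1) the arrows circulate clockwise. The curl (z-component) there is about -3; negative curl means clockwise rotation.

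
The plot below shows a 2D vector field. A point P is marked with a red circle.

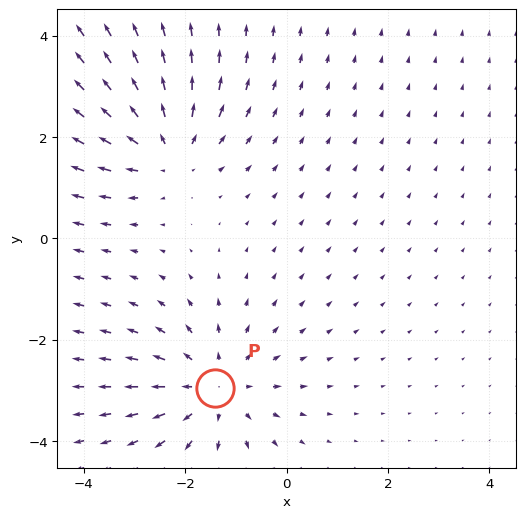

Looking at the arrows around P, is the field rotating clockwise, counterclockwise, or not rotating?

Near P at (-1.4, -3.0) the arrows show no circulation. The curl there is ≈0.

not rotating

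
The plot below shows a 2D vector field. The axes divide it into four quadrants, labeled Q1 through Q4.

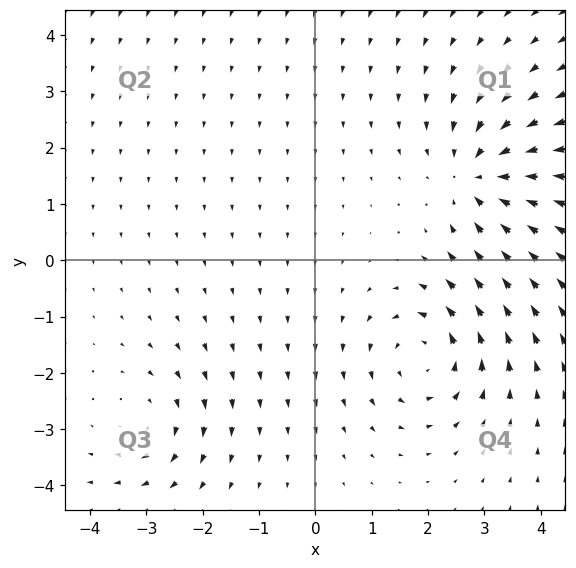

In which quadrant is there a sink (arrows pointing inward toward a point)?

The sink sits at approximately (2.9, 1.5), which lies in quadrant Q1. The divergence there is about -4, negative as expected for a sink.

Q1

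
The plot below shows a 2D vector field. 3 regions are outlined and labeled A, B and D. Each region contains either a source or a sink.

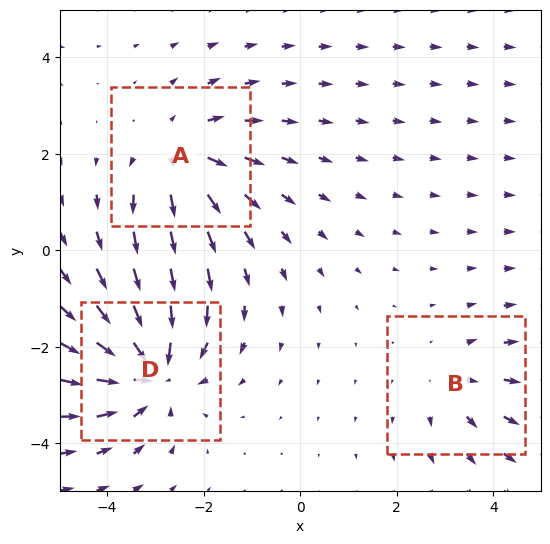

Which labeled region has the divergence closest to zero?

B

Divergence at each region's feature centre — A: about +3, B: about +2, D: about -4. Region B is closest to zero.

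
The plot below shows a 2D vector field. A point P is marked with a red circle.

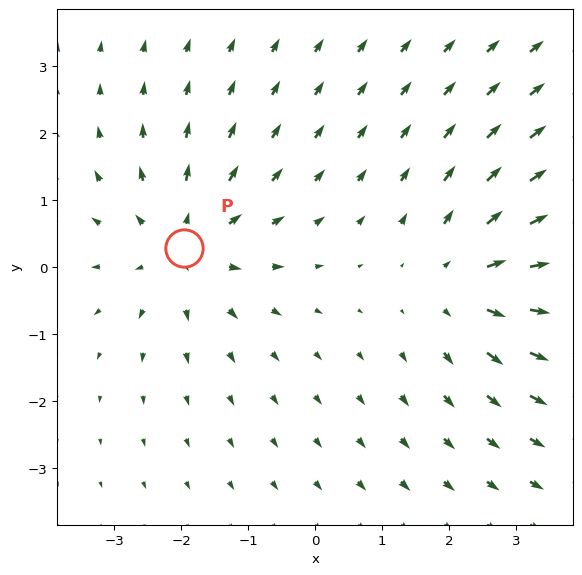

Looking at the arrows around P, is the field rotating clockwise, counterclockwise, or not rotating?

not rotating

Near P at (-2.0, 0.3) the arrows show no circulation. The curl there is ≈0.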